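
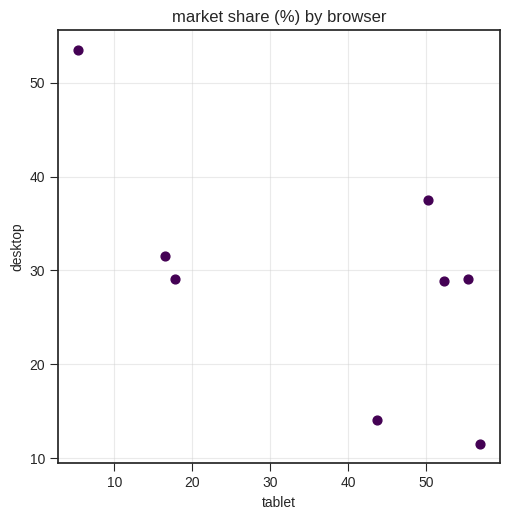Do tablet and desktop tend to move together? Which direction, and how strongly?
negative, moderate

Points are negatively correlated; moderate (|r| ≈ 0.6).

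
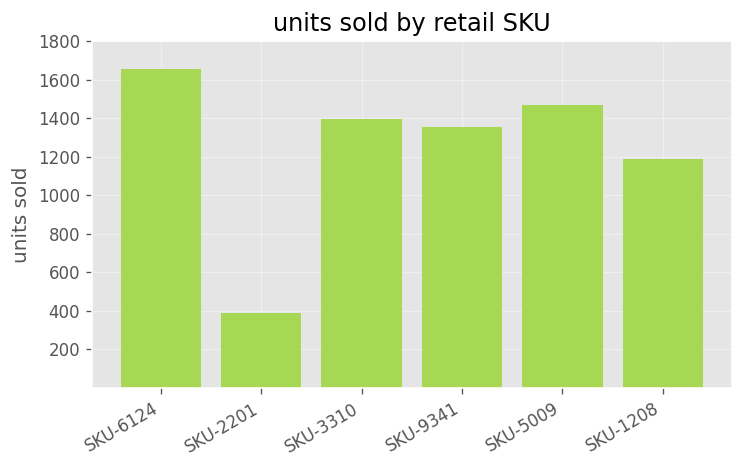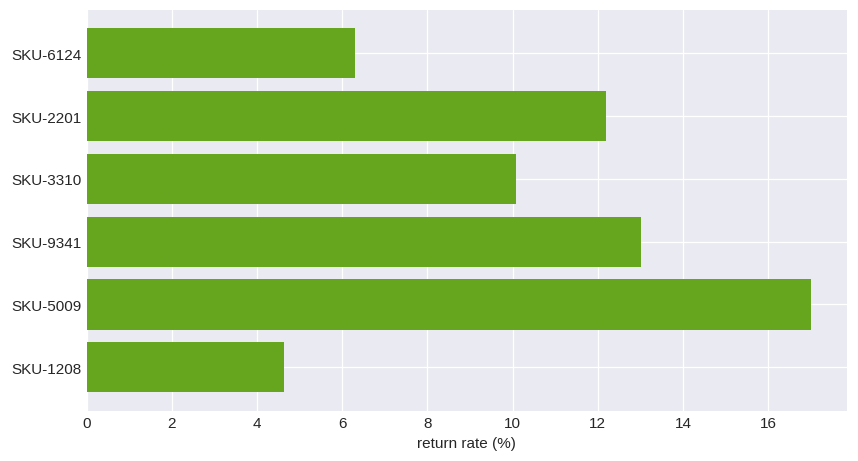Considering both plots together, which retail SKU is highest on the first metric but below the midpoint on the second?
Chart 2 median return rate (%) ≈ 12; below-median retail SKUs: SKU-6124, SKU-3310, SKU-1208. Among those, SKU-6124 has the highest units sold (≈ 1600).

SKU-6124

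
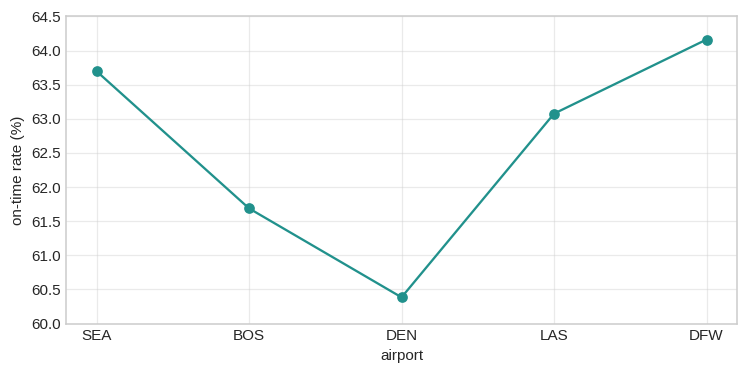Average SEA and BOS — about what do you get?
(63.5 + 61.5) / 2 ≈ 62.5.

≈ 62.5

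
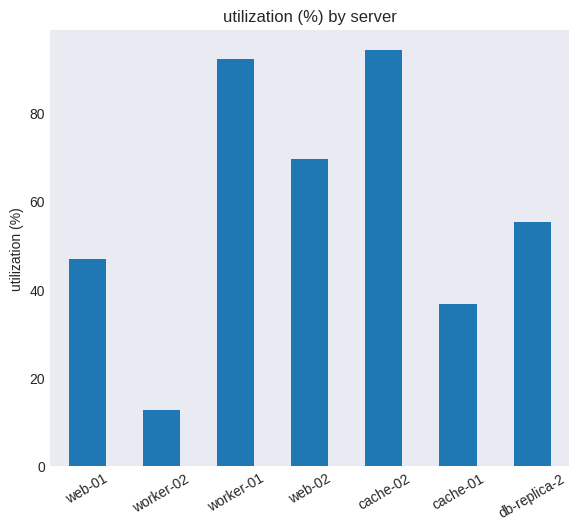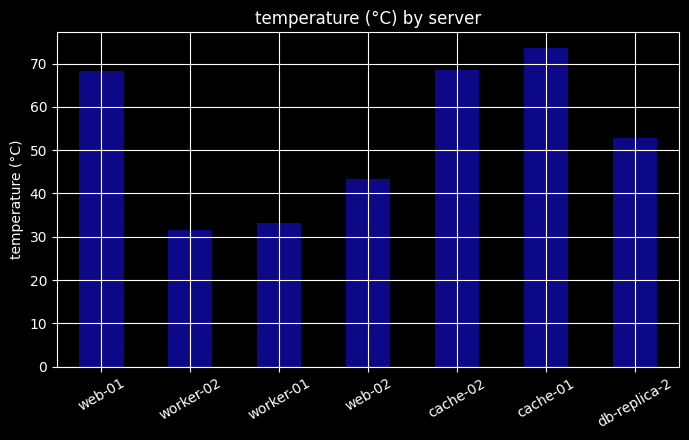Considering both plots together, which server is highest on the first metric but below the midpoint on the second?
Chart 2 median temperature (°C) ≈ 50; below-median servers: worker-02, worker-01, web-02. Among those, worker-01 has the highest utilization (%) (≈ 90).

worker-01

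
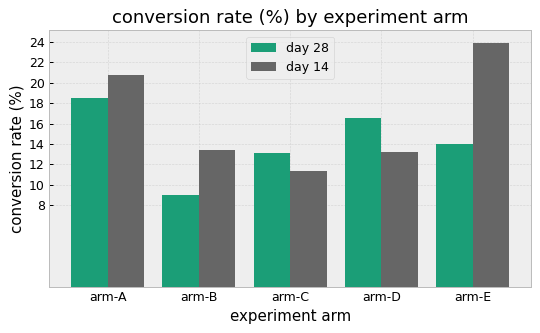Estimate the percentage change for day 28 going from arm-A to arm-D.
≈ -11.1%

arm-A ≈ 18, arm-D ≈ 16; (16 − 18) / 18 ≈ -11.1%.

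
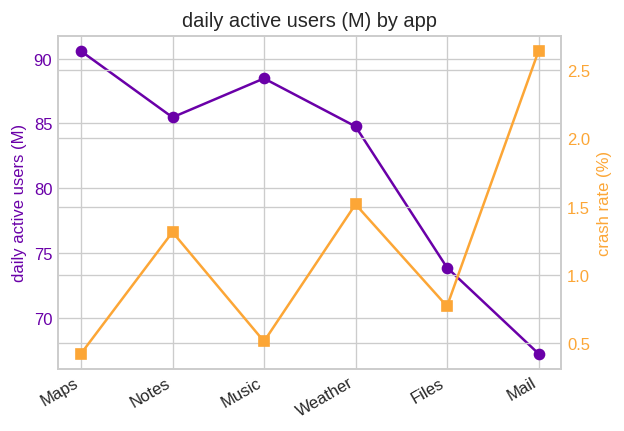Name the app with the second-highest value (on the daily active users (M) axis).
Music

Top 3 (on the daily active users (M) axis): Maps ≈ 90, Music ≈ 88, Notes ≈ 86.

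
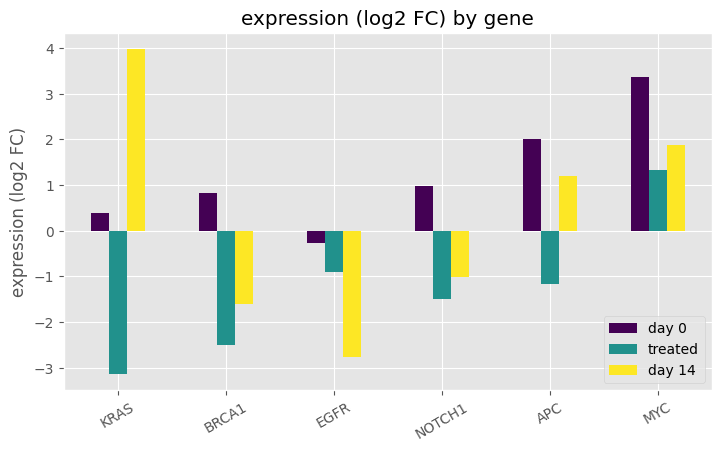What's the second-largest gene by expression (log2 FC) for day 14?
Top 3 for day 14: KRAS ≈ 4, MYC ≈ 2, APC ≈ 1.

MYC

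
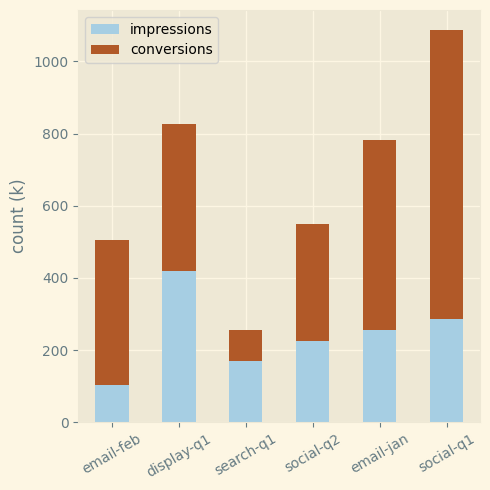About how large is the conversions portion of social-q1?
conversions top ≈ 1100, bottom ≈ 300; segment ≈ 800.

≈ 800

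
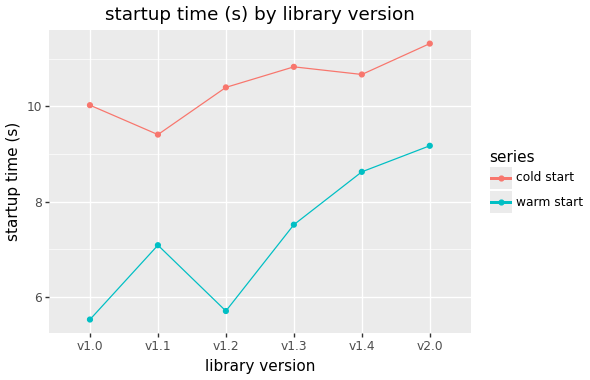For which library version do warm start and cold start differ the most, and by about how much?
v1.2: warm start ≈ 5.5, cold start ≈ 10.5 → gap ≈ 5.0. Next-largest (v1.0) is only ≈ 4.5.

v1.2, ≈ 5.0 s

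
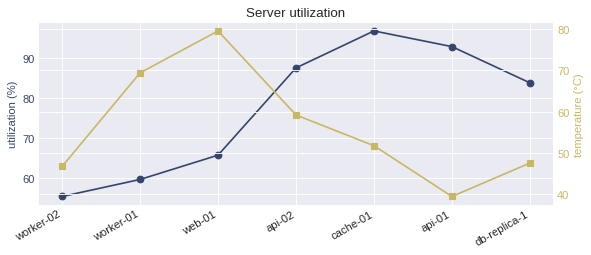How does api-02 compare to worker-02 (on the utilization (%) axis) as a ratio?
api-02 ≈ 90, worker-02 ≈ 55; 90/55 ≈ 1.64.

≈ 1.64×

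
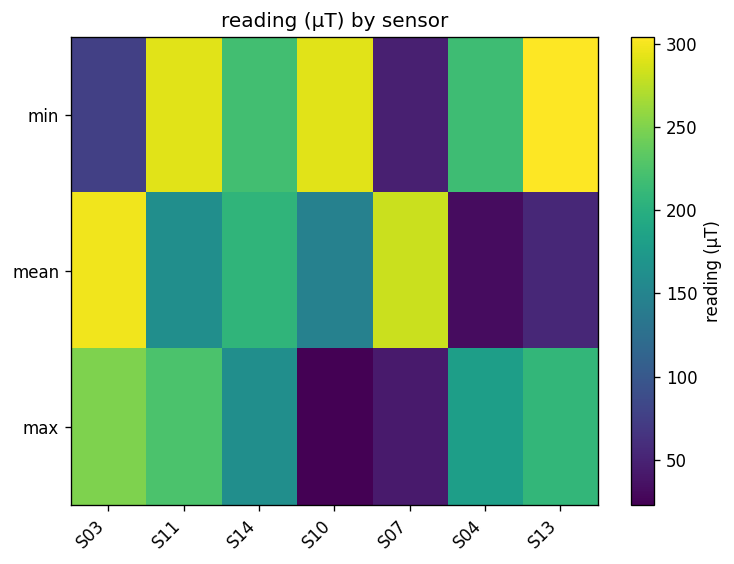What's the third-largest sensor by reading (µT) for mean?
S14

Top 4 for mean: S03 ≈ 300, S07 ≈ 275, S14 ≈ 200, S11 ≈ 150.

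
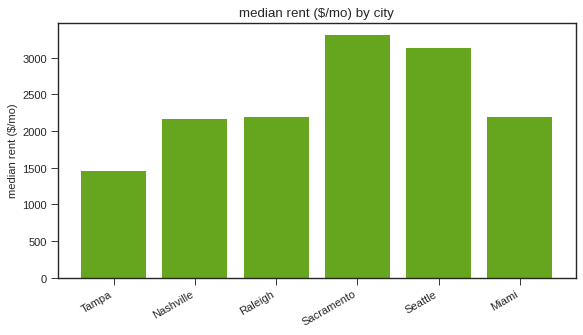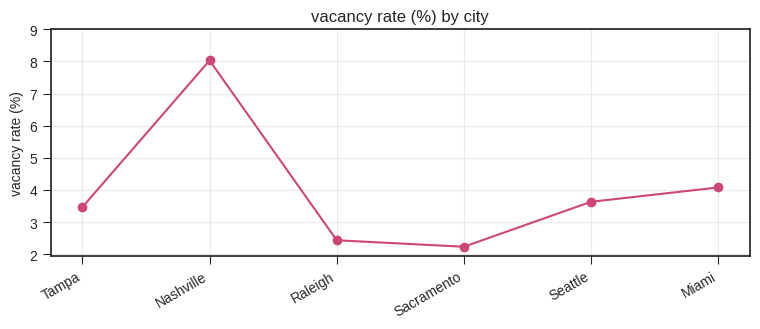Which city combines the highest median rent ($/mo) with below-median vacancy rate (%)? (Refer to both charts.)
Chart 2 median vacancy rate (%) ≈ 4; below-median cities: Tampa, Raleigh, Sacramento. Among those, Sacramento has the highest median rent ($/mo) (≈ 3500).

Sacramento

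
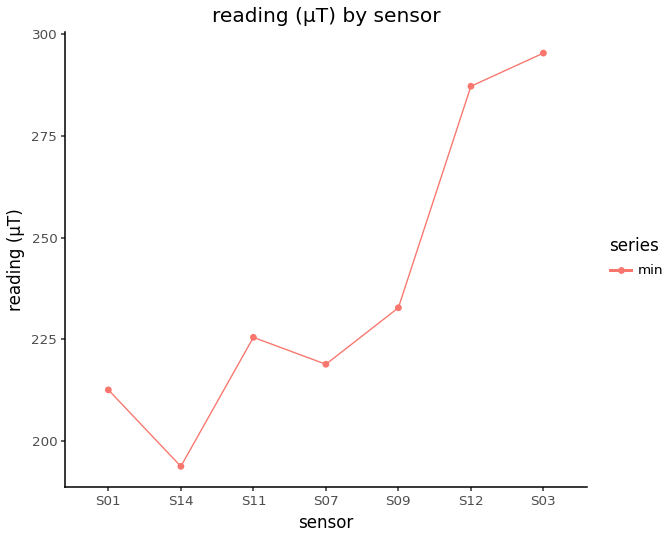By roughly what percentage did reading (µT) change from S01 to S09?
≈ +9.5%

S01 ≈ 210, S09 ≈ 230; (230 − 210) / 210 ≈ +9.5%.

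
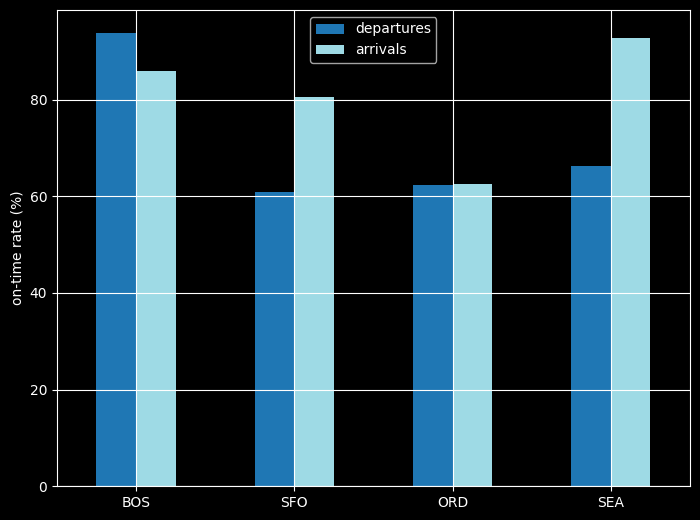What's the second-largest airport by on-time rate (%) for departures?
Top 3 for departures: BOS ≈ 90, SEA ≈ 70, ORD ≈ 60.

SEA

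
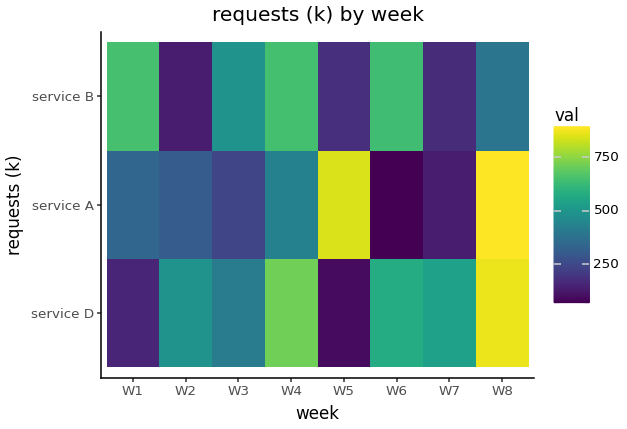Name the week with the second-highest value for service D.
W4

Top 3 for service D: W8 ≈ 900, W4 ≈ 700, W6 ≈ 600.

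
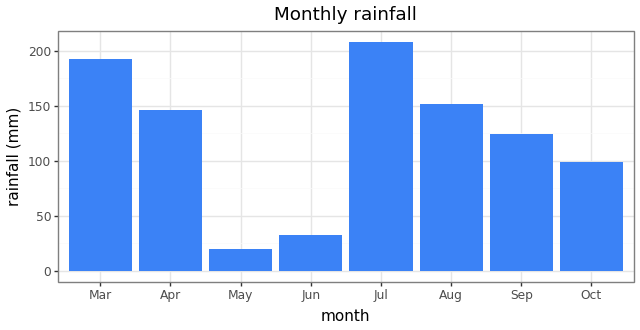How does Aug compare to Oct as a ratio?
≈ 1.6×

Aug ≈ 160, Oct ≈ 100; 160/100 ≈ 1.6.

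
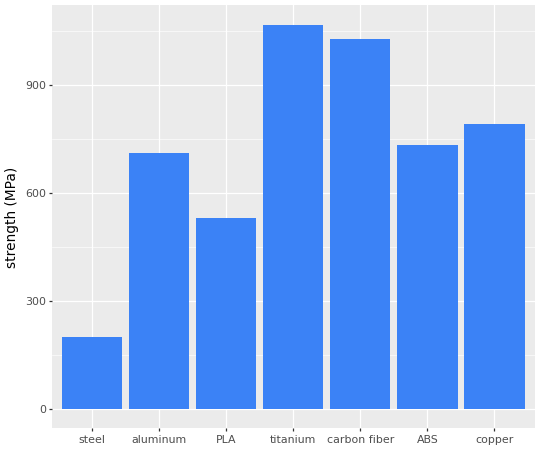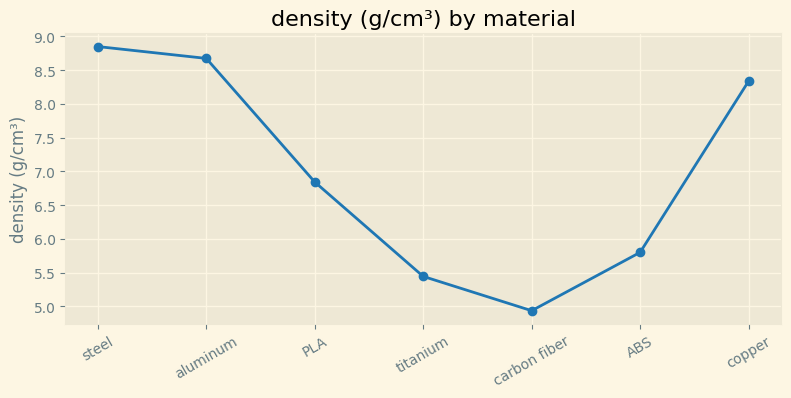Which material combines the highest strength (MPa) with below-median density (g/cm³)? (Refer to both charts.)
titanium

Chart 2 median density (g/cm³) ≈ 7; below-median materials: titanium, carbon fiber, ABS. Among those, titanium has the highest strength (MPa) (≈ 1100).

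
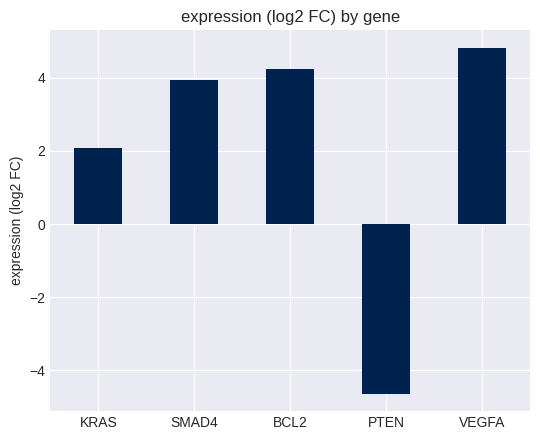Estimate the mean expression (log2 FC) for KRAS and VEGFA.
(2 + 5) / 2 ≈ 4.

≈ 4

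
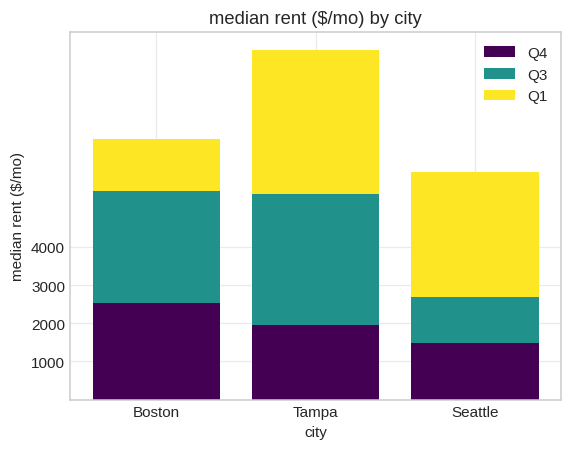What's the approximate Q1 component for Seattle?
≈ 3000

Q1 top ≈ 6000, bottom ≈ 3000; segment ≈ 3000.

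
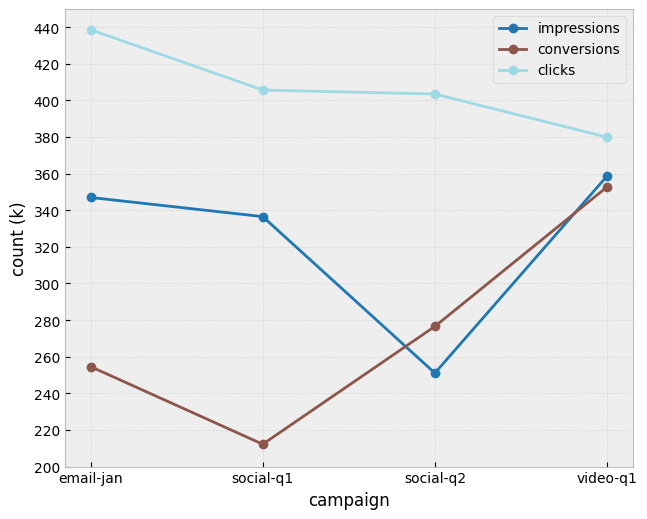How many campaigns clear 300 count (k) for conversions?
1

Above 300: video-q1.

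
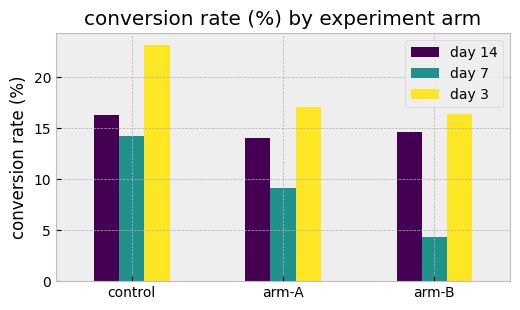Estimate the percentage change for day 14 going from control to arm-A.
control ≈ 16, arm-A ≈ 14; (14 − 16) / 16 ≈ -12.5%.

≈ -12.5%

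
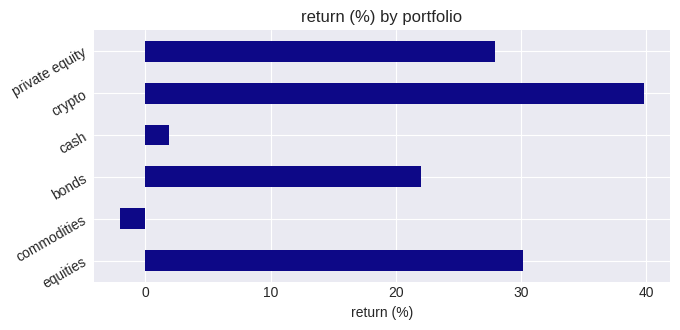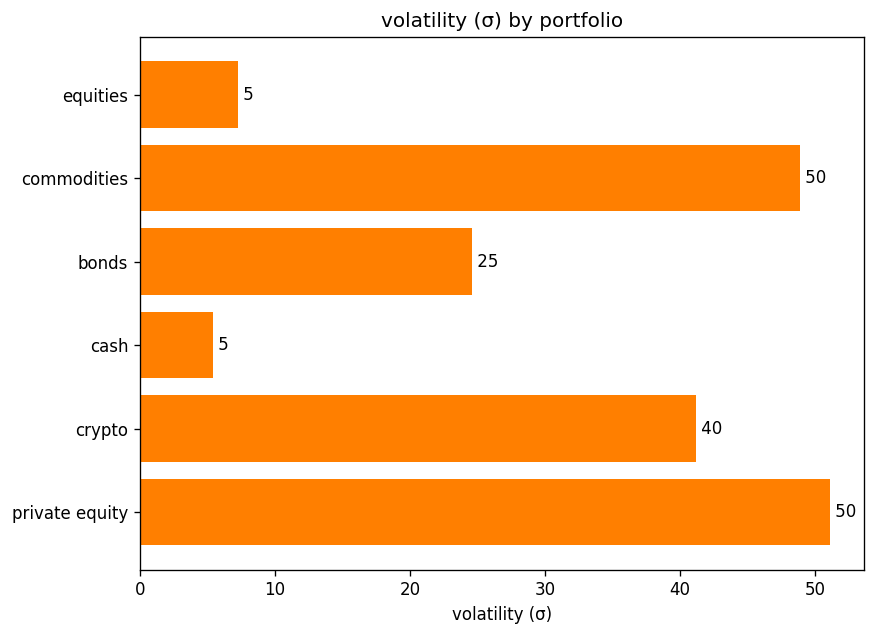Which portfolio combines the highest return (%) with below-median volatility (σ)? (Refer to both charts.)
equities

Chart 2 median volatility (σ) ≈ 35; below-median portfolios: equities, bonds, cash. Among those, equities has the highest return (%) (≈ 30).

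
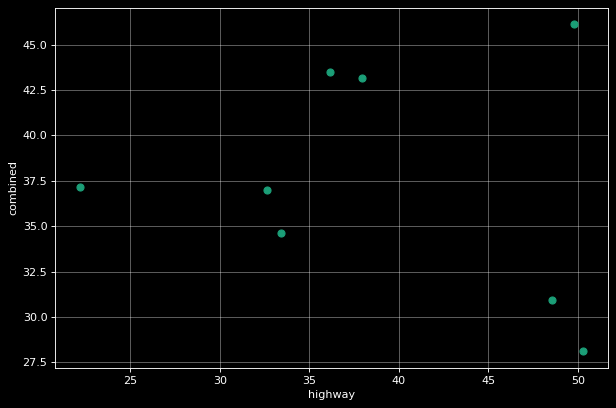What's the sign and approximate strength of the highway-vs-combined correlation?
Points are roughly uncorrelated; weak (|r| ≈ 0.2).

no clear correlation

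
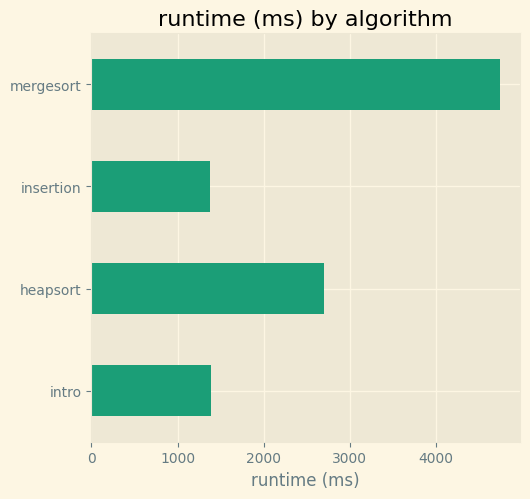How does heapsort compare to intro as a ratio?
≈ 1.67×

heapsort ≈ 2500, intro ≈ 1500; 2500/1500 ≈ 1.67.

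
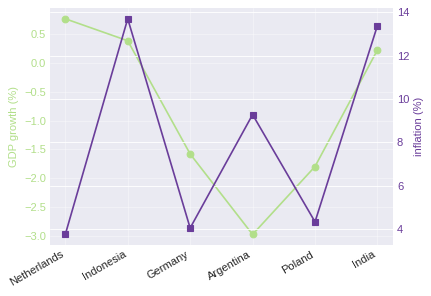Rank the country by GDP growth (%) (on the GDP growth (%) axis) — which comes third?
Top 4 (on the GDP growth (%) axis): Netherlands ≈ 1.0, Indonesia ≈ 0.5, India ≈ 0.0, Germany ≈ -1.5.

India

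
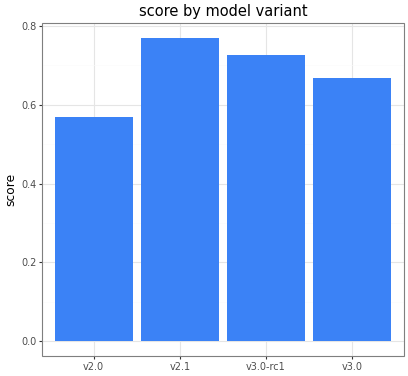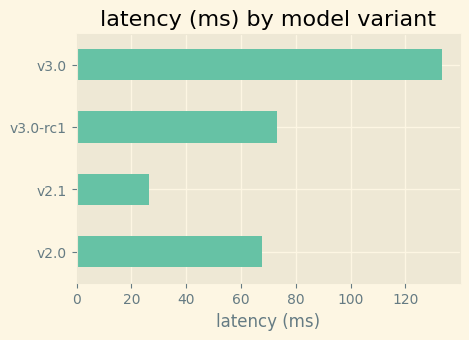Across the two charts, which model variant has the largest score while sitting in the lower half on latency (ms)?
Chart 2 median latency (ms) ≈ 80; below-median model variants: v2.0, v2.1. Among those, v2.1 has the highest score (≈ 0.8).

v2.1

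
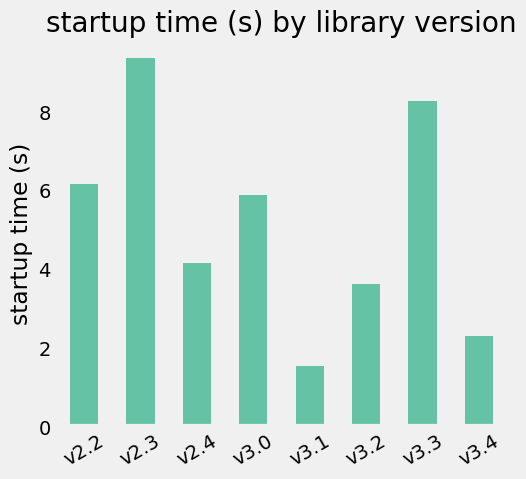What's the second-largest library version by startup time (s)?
Top 3: v2.3 ≈ 9, v3.3 ≈ 8, v2.2 ≈ 6.

v3.3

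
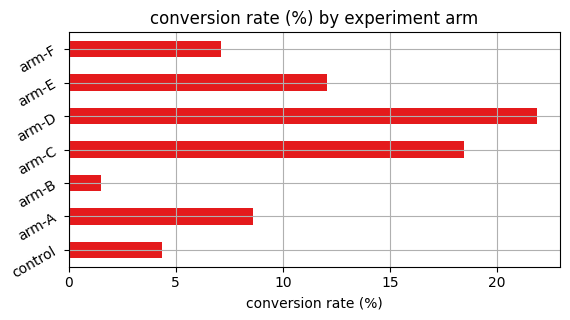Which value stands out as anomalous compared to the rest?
arm-D ≈ 22; the rest sit between ≈ 2 and ≈ 18.

arm-D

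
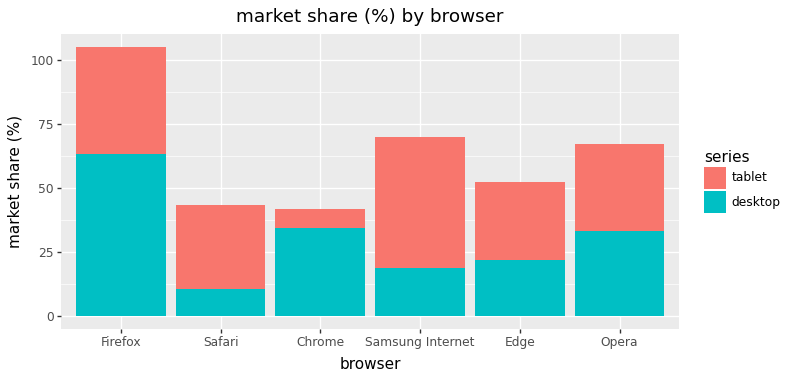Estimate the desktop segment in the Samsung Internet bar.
desktop top ≈ 20, bottom ≈ 0; segment ≈ 20.

≈ 20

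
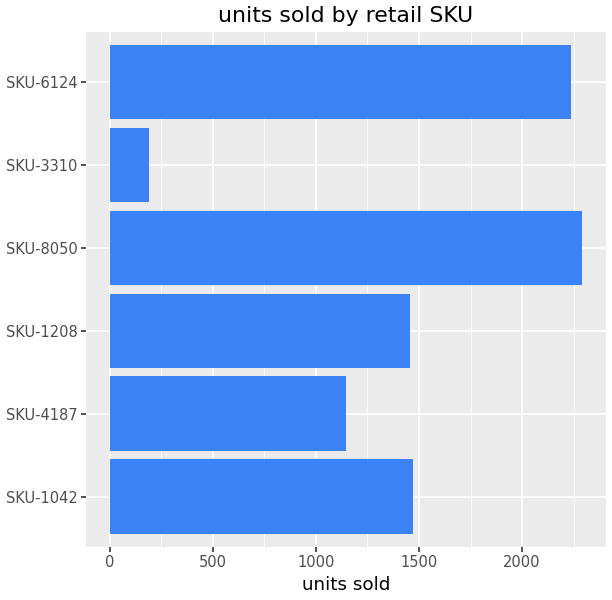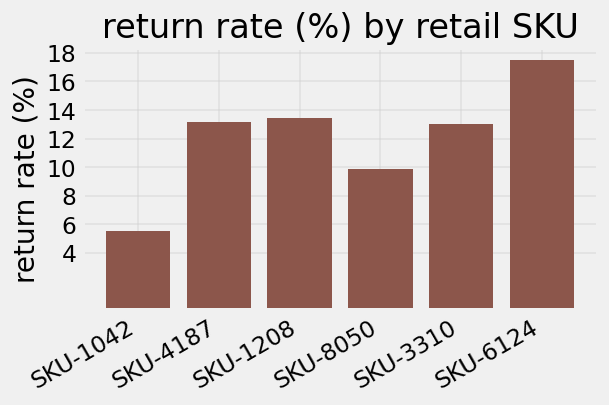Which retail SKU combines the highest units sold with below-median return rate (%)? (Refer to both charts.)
SKU-8050

Chart 2 median return rate (%) ≈ 14; below-median retail SKUs: SKU-1042, SKU-8050, SKU-3310. Among those, SKU-8050 has the highest units sold (≈ 2500).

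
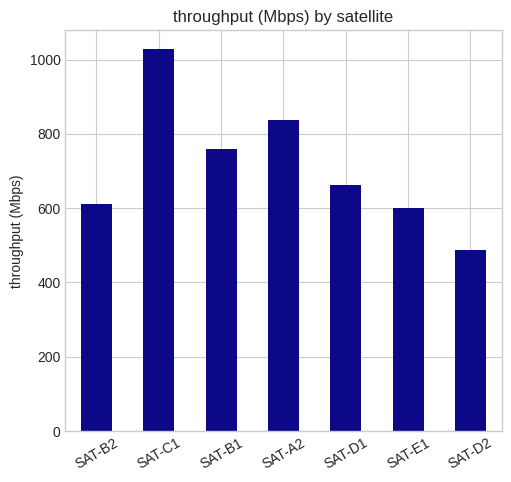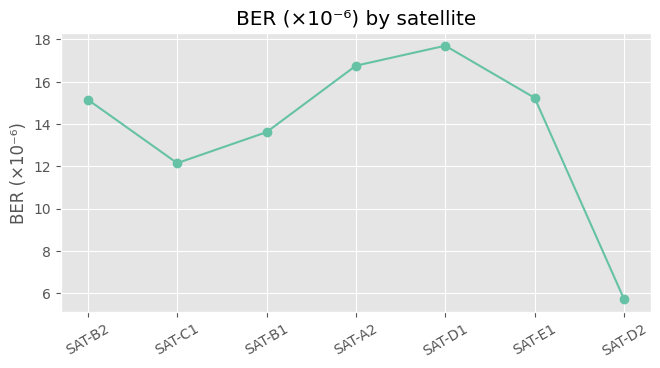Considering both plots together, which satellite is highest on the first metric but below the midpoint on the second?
SAT-C1

Chart 2 median BER (×10⁻⁶) ≈ 16; below-median satellites: SAT-C1, SAT-B1, SAT-D2. Among those, SAT-C1 has the highest throughput (Mbps) (≈ 1000).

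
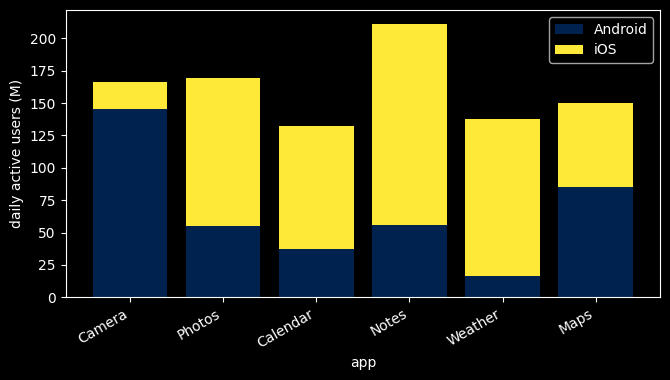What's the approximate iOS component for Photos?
≈ 100

iOS top ≈ 160, bottom ≈ 60; segment ≈ 100.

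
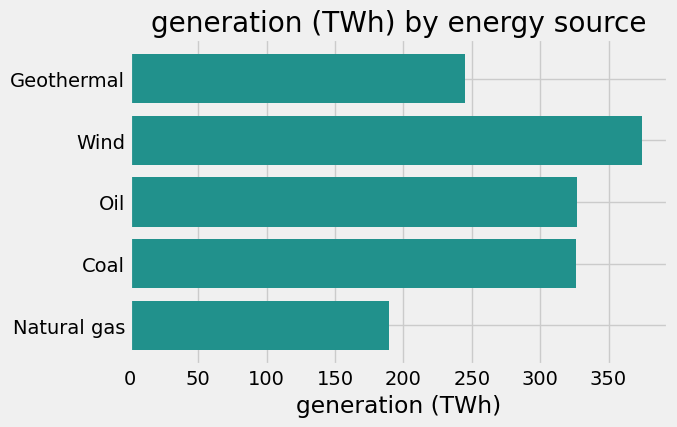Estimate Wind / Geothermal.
Wind ≈ 350, Geothermal ≈ 250; 350/250 ≈ 1.4.

≈ 1.4×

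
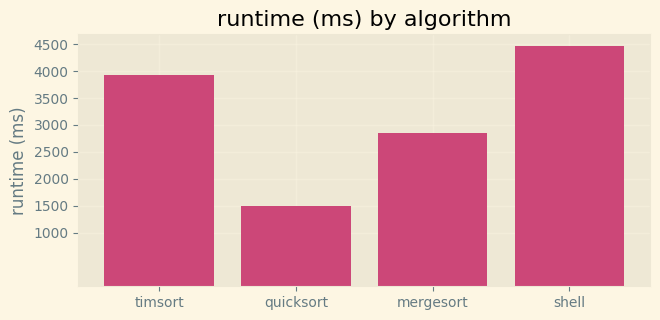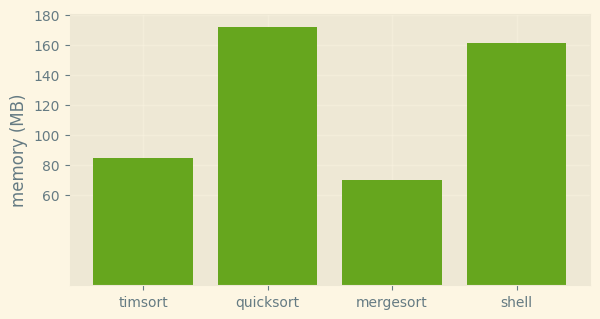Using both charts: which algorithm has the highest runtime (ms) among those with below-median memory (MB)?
timsort

Chart 2 median memory (MB) ≈ 120; below-median algorithms: timsort, mergesort. Among those, timsort has the highest runtime (ms) (≈ 4000).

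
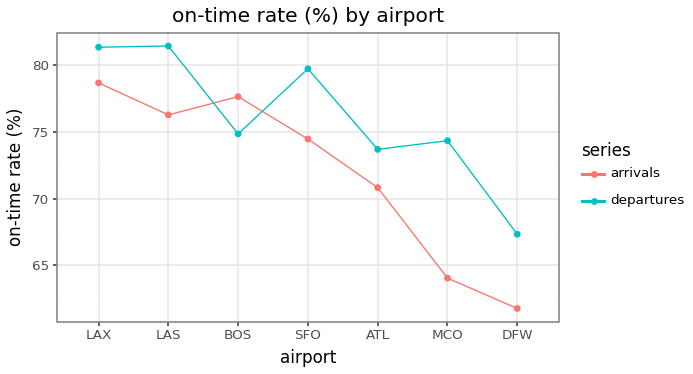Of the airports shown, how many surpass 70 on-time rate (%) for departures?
6

Above 70: LAX, LAS, BOS, SFO, ATL, MCO.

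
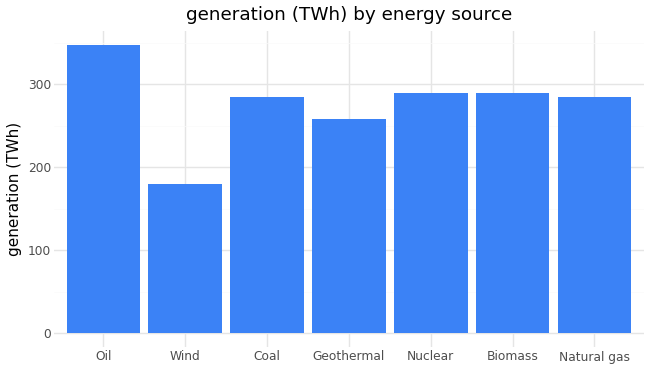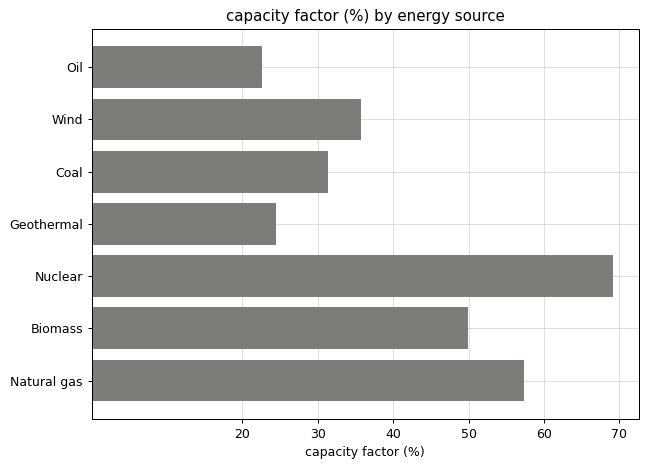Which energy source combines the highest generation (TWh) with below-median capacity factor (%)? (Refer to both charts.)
Oil

Chart 2 median capacity factor (%) ≈ 40; below-median energy sources: Oil, Coal, Geothermal. Among those, Oil has the highest generation (TWh) (≈ 350).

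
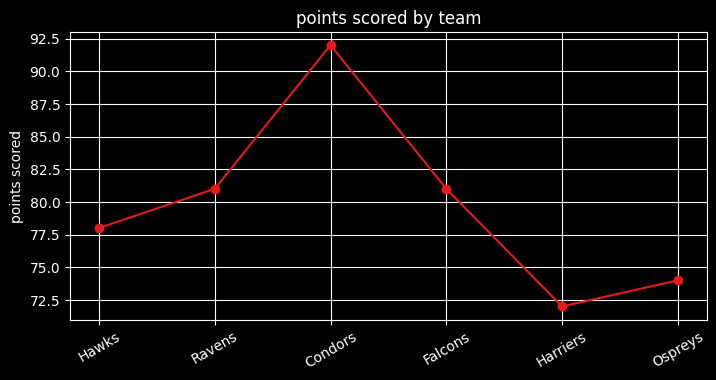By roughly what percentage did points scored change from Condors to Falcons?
Condors ≈ 92, Falcons ≈ 80; (80 − 92) / 92 ≈ -13%.

≈ -13%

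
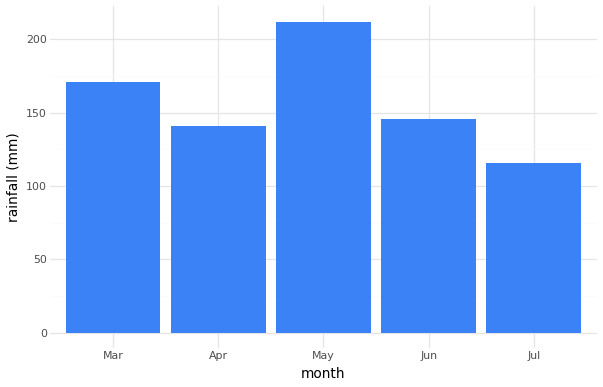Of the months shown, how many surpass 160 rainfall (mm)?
2

Above 160: Mar, May.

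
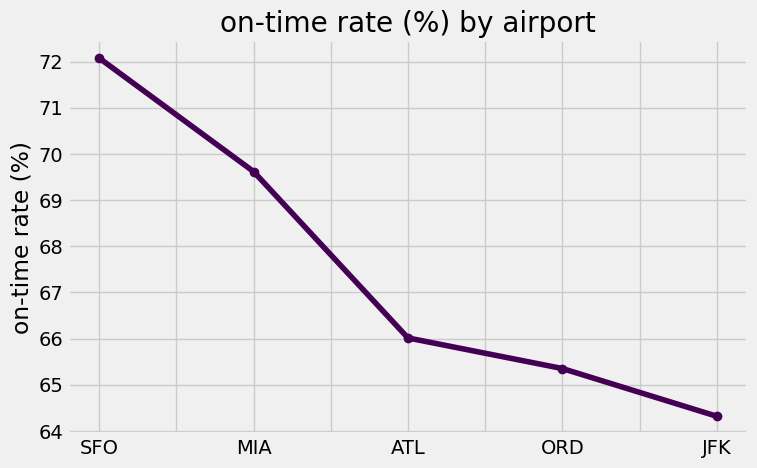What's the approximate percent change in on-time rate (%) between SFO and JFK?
≈ -11.1%

SFO ≈ 72, JFK ≈ 64; (64 − 72) / 72 ≈ -11.1%.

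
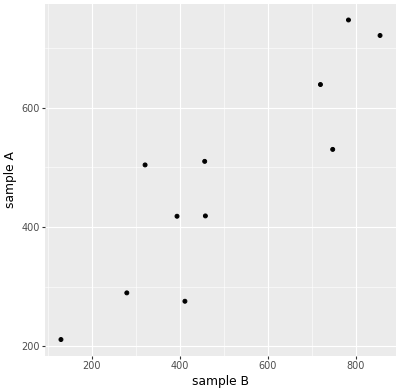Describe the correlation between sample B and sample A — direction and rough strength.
Points are positively correlated; strong (|r| ≈ 0.9).

positive, strong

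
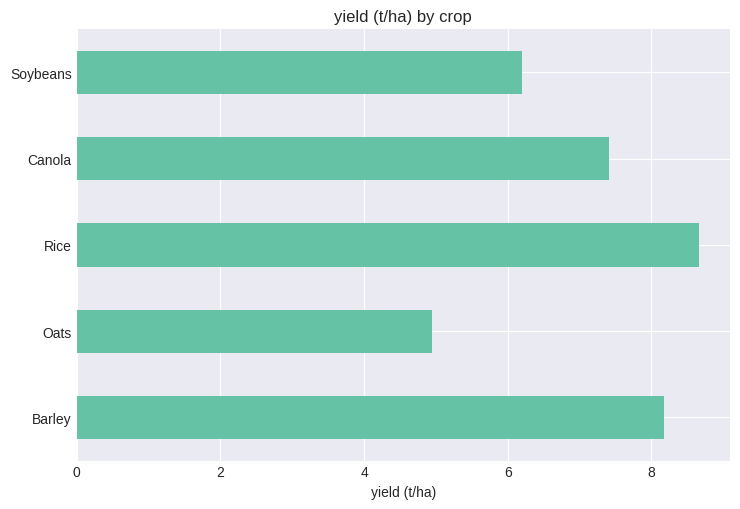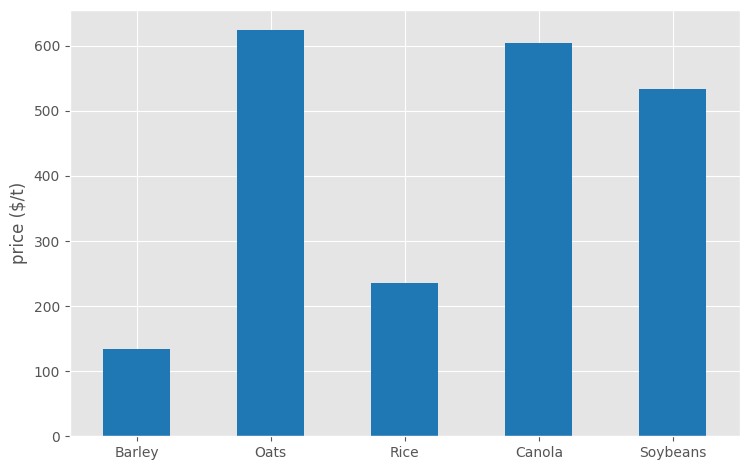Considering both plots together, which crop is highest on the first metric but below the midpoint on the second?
Rice

Chart 2 median price ($/t) ≈ 500; below-median crops: Barley, Rice. Among those, Rice has the highest yield (t/ha) (≈ 9).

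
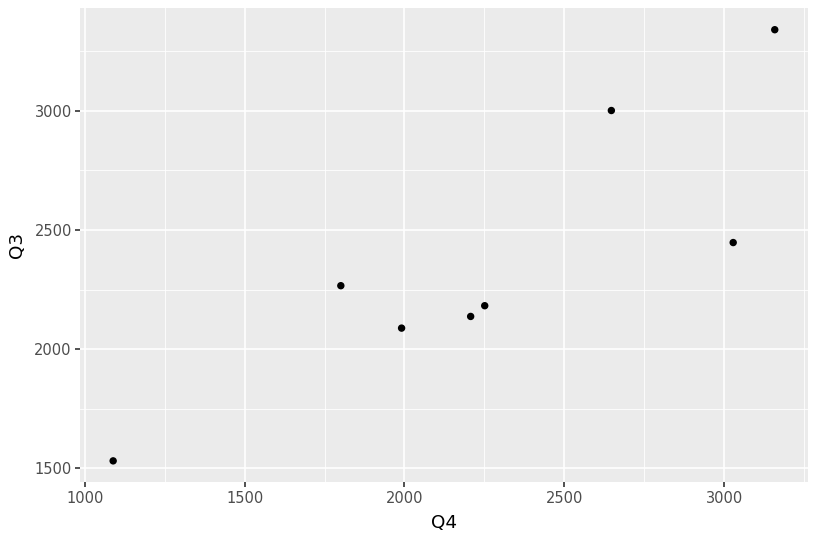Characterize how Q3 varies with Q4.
Points are positively correlated; strong (|r| ≈ 0.9).

positive, strong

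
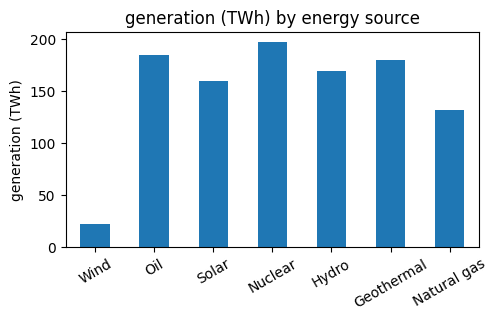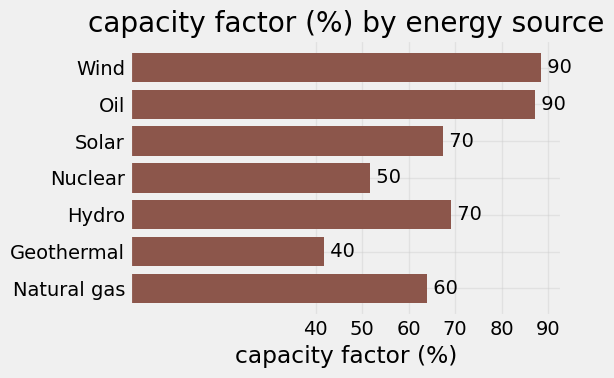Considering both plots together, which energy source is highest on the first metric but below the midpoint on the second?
Nuclear

Chart 2 median capacity factor (%) ≈ 70; below-median energy sources: Nuclear, Geothermal, Natural gas. Among those, Nuclear has the highest generation (TWh) (≈ 200).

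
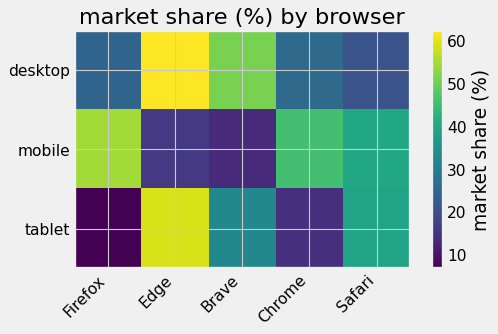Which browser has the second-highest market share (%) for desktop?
Top 3 for desktop: Edge ≈ 60, Brave ≈ 50, Chrome ≈ 25.

Brave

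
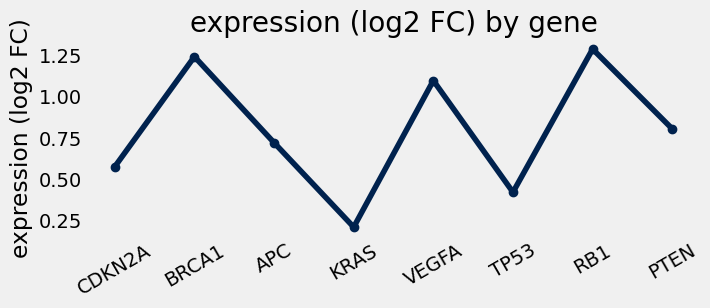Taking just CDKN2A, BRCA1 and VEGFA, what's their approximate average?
≈ 0.97

(0.6 + 1.2 + 1.1) / 3 ≈ 0.97.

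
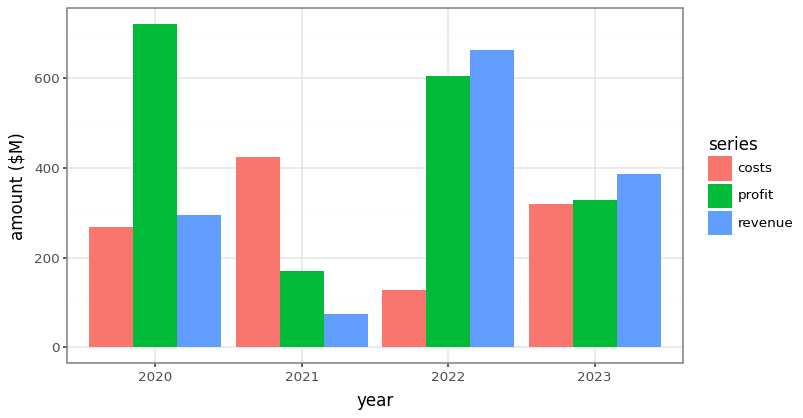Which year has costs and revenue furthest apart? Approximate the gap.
2022, ≈ 600 $M

2022: costs ≈ 100, revenue ≈ 700 → gap ≈ 600. Next-largest (2021) is only ≈ 300.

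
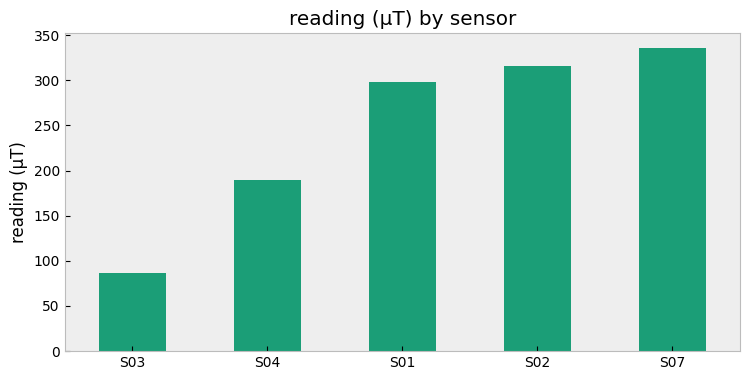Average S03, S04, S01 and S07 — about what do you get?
(100 + 200 + 300 + 350) / 4 ≈ 238.

≈ 238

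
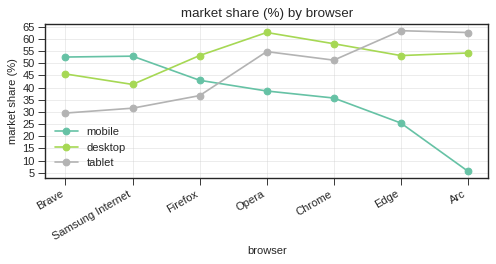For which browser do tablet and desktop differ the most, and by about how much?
Firefox, ≈ 20 %

Firefox: tablet ≈ 35, desktop ≈ 55 → gap ≈ 20. Next-largest (Brave) is only ≈ 15.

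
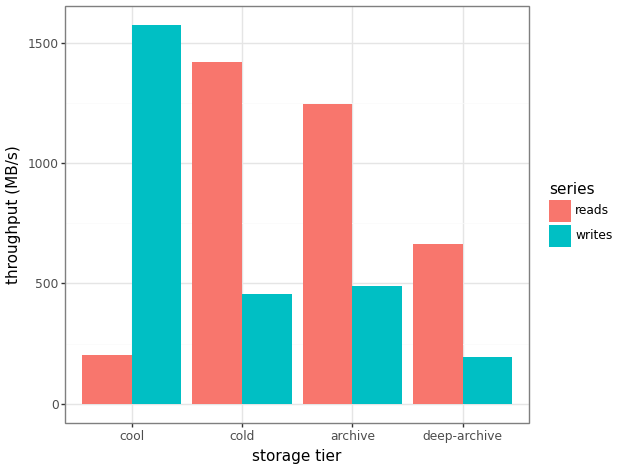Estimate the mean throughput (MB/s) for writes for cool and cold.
≈ 1000

(1600 + 400) / 2 ≈ 1000.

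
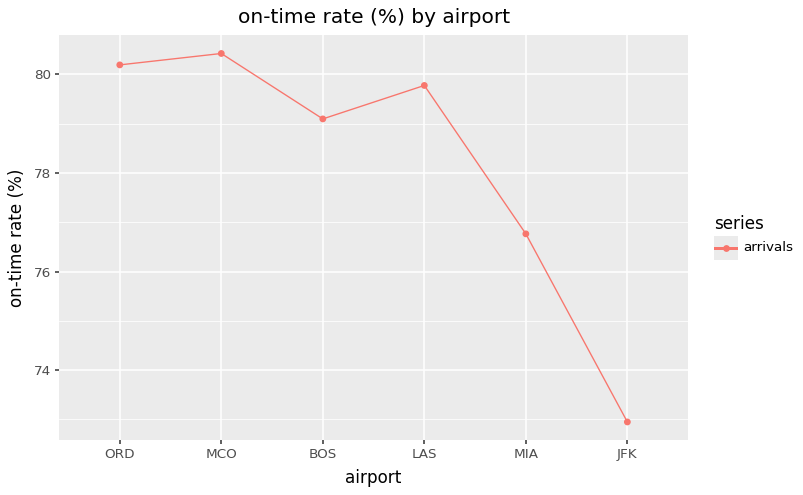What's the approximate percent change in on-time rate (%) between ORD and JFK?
≈ -8.8%

ORD ≈ 80, JFK ≈ 73; (73 − 80) / 80 ≈ -8.8%.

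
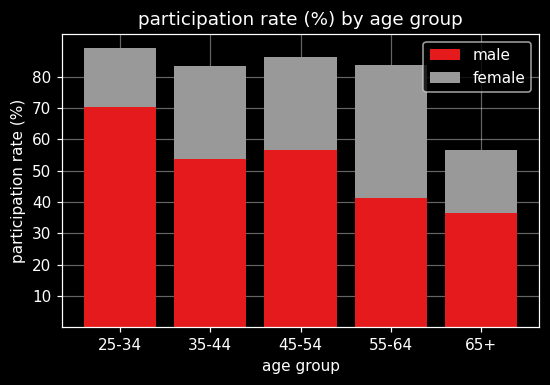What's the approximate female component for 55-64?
female top ≈ 80, bottom ≈ 40; segment ≈ 40.

≈ 40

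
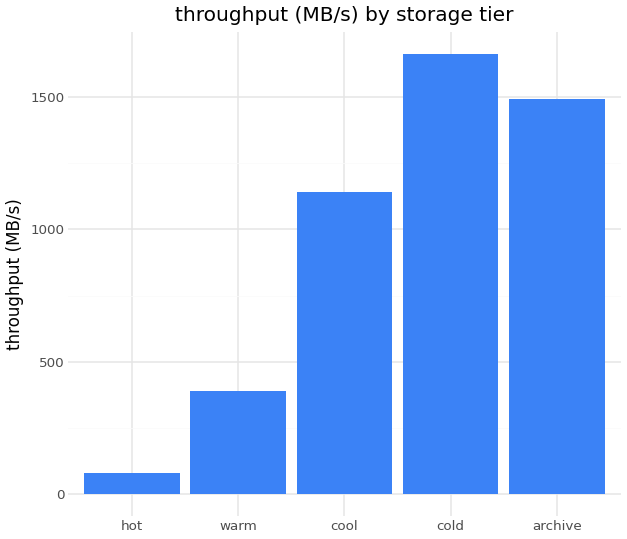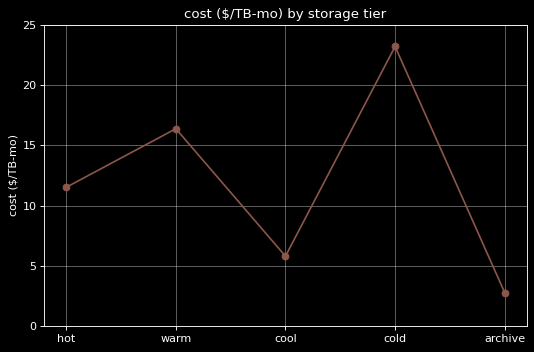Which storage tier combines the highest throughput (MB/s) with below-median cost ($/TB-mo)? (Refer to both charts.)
archive

Chart 2 median cost ($/TB-mo) ≈ 10; below-median storage tiers: cool, archive. Among those, archive has the highest throughput (MB/s) (≈ 1400).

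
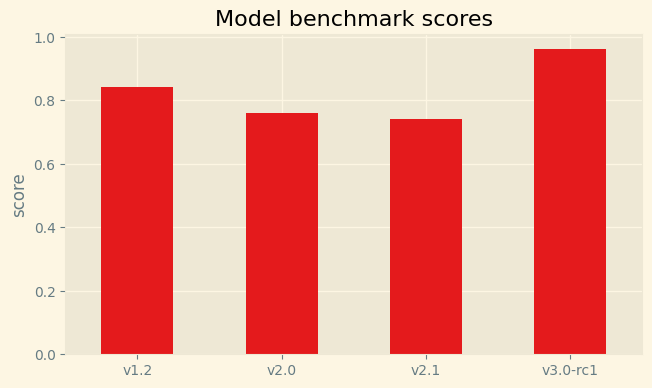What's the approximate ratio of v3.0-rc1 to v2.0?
v3.0-rc1 ≈ 1.0, v2.0 ≈ 0.8; 1.0/0.8 ≈ 1.25.

≈ 1.25×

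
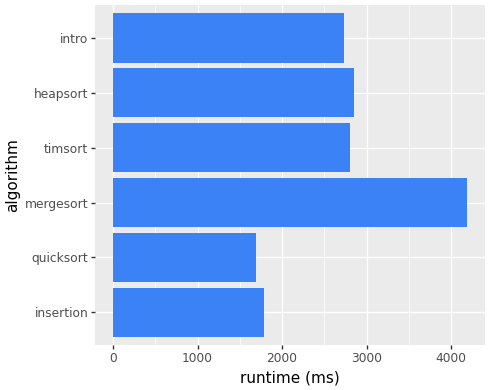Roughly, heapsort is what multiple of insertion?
≈ 1.5×

heapsort ≈ 3000, insertion ≈ 2000; 3000/2000 ≈ 1.5.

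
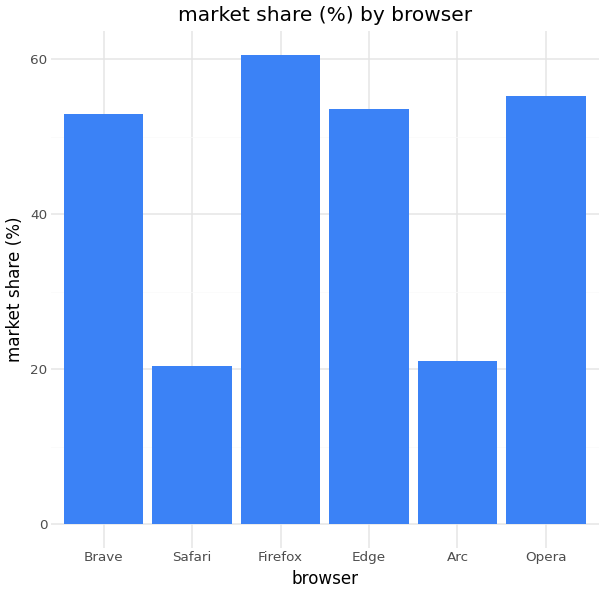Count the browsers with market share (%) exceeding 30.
Above 30: Brave, Firefox, Edge, Opera.

4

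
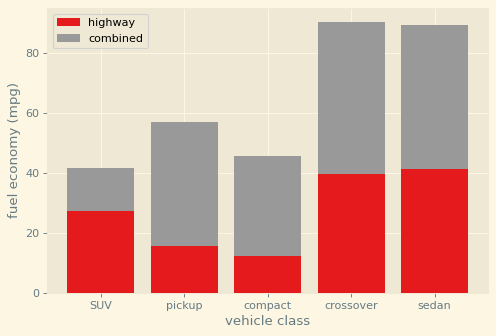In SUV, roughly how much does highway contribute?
≈ 30

highway top ≈ 30, bottom ≈ 0; segment ≈ 30.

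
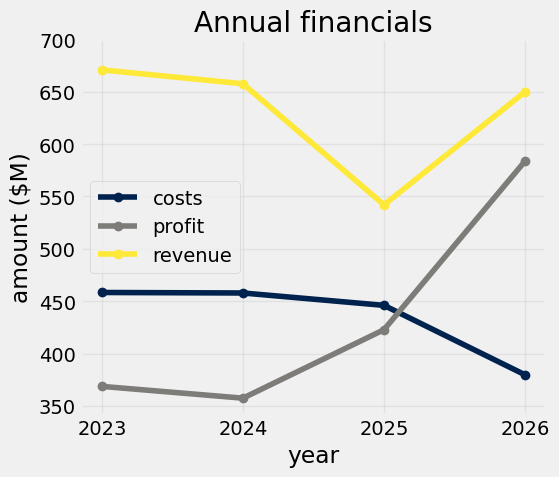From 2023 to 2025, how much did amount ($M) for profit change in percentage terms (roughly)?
2023 ≈ 350, 2025 ≈ 400; (400 − 350) / 350 ≈ +14.3%.

≈ +14.3%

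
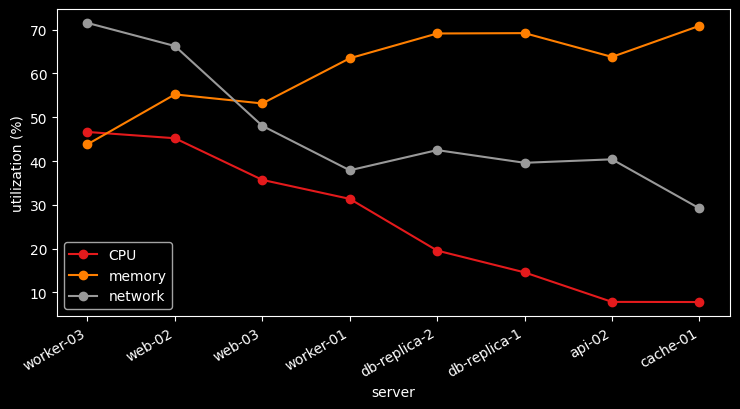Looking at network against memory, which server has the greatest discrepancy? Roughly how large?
cache-01, ≈ 40 %

cache-01: network ≈ 30, memory ≈ 70 → gap ≈ 40. Next-largest (db-replica-1) is only ≈ 30.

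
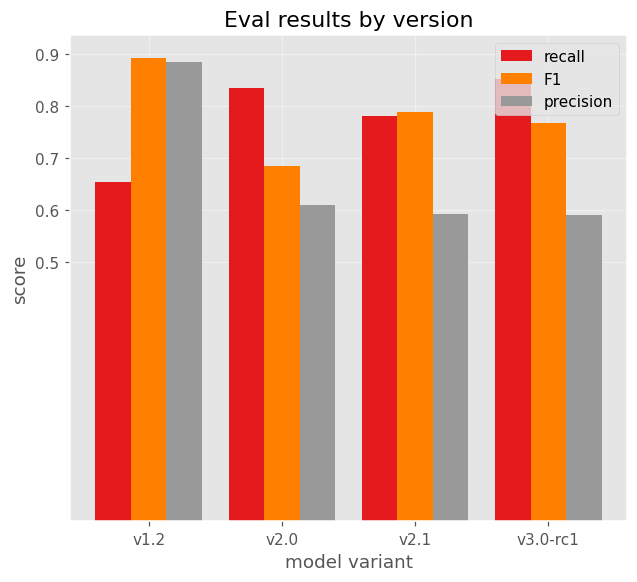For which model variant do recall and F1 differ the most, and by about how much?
v1.2: recall ≈ 0.7, F1 ≈ 0.9 → gap ≈ 0.2. Next-largest (v2.0) is only ≈ 0.1.

v1.2, ≈ 0.2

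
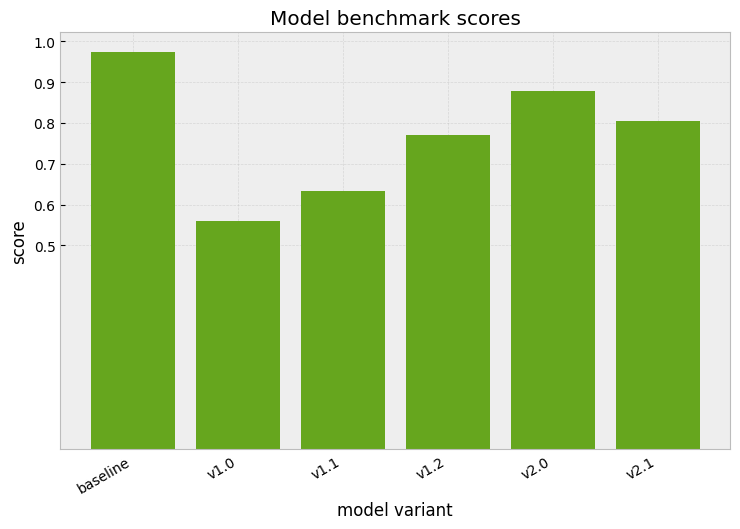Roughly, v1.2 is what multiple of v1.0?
≈ 1.33×

v1.2 ≈ 0.8, v1.0 ≈ 0.6; 0.8/0.6 ≈ 1.33.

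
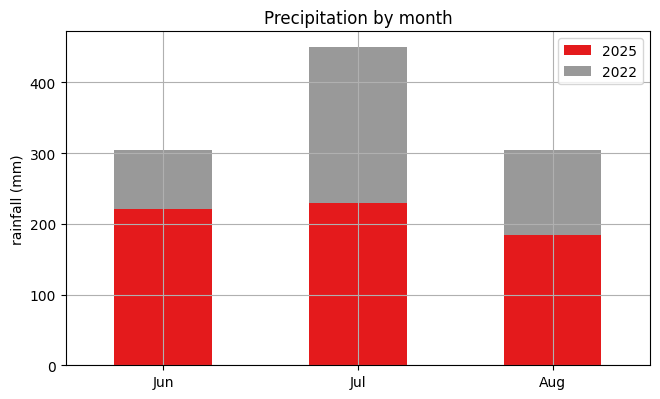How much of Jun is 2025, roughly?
2025 top ≈ 200, bottom ≈ 0; segment ≈ 200.

≈ 200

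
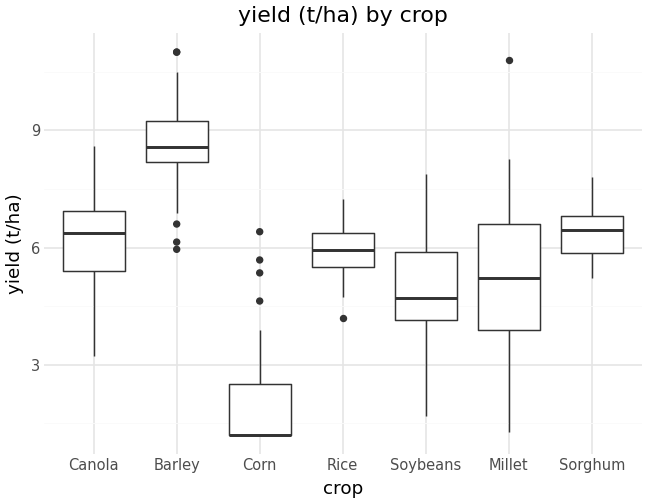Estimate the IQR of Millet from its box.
Q3 ≈ 7, Q1 ≈ 4; IQR ≈ 3.

≈ 3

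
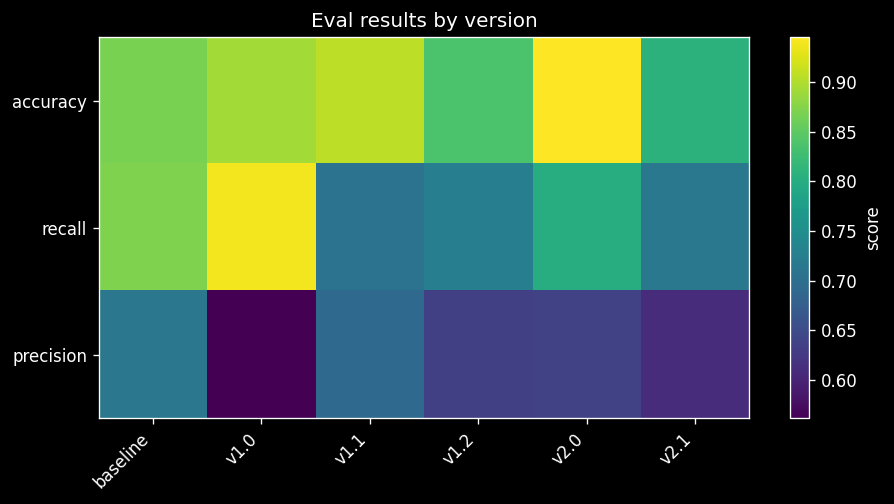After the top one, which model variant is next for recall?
baseline

Top 3 for recall: v1.0 ≈ 0.95, baseline ≈ 0.85, v2.0 ≈ 0.80.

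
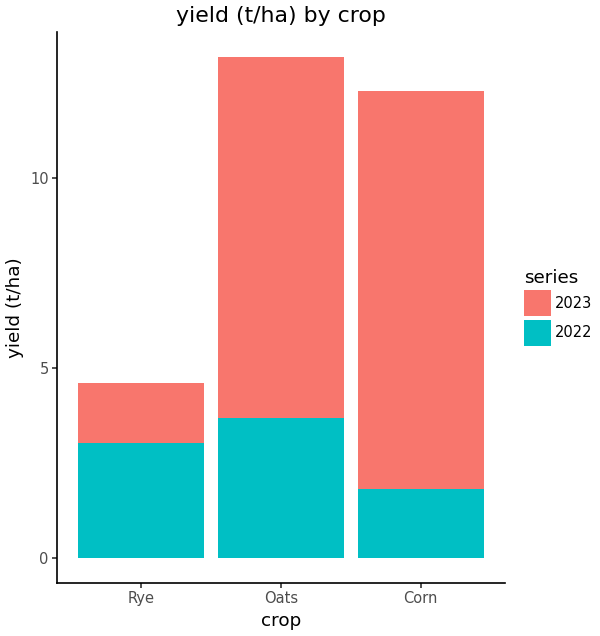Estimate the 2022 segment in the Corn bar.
2022 top ≈ 2, bottom ≈ 0; segment ≈ 2.

≈ 2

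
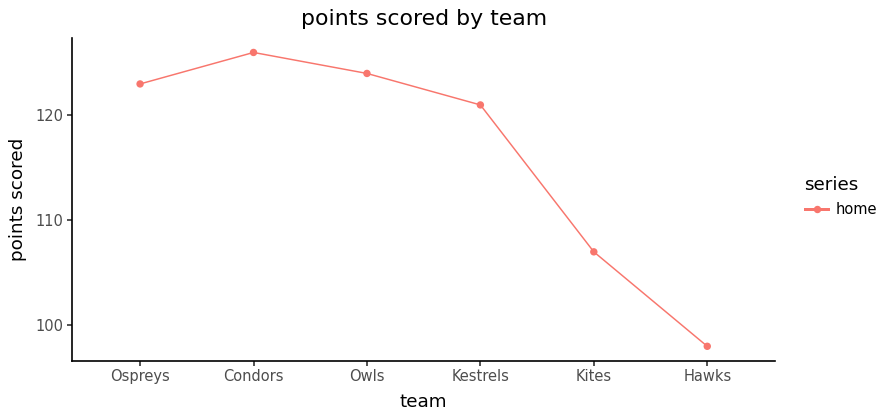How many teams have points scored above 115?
4

Above 115: Ospreys, Condors, Owls, Kestrels.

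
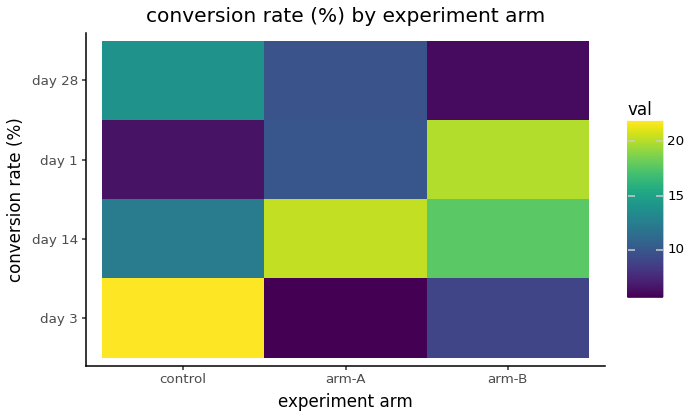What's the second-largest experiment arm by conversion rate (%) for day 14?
arm-B

Top 3 for day 14: arm-A ≈ 20, arm-B ≈ 18, control ≈ 12.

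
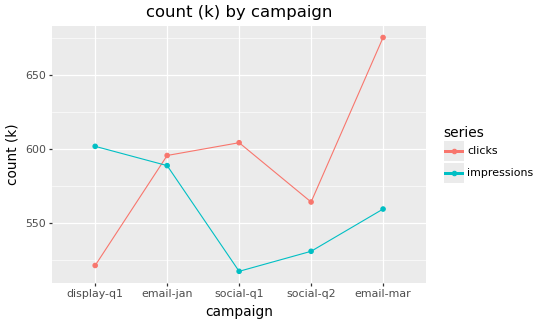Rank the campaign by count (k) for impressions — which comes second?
email-jan

Top 3 for impressions: display-q1 ≈ 600, email-jan ≈ 580, email-mar ≈ 560.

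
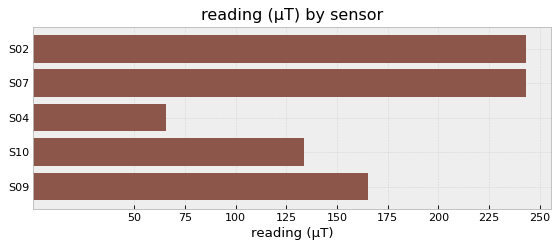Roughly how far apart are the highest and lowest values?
Max S07 ≈ 250, min S04 ≈ 75; range ≈ 175.

≈ 175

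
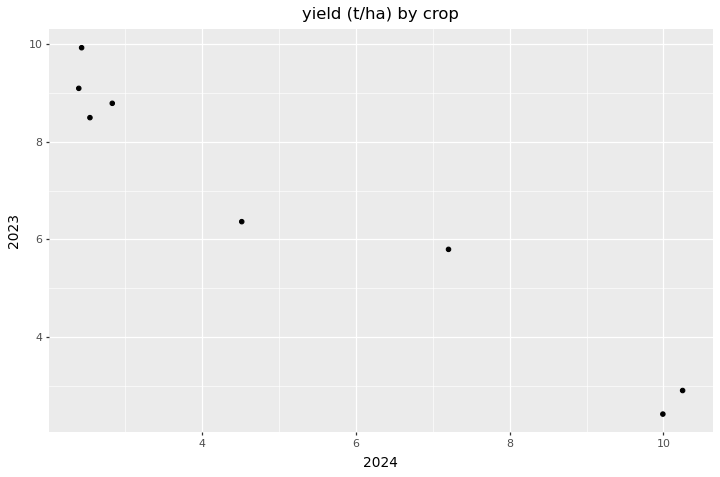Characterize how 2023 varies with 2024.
negative, strong

Points are negatively correlated; strong (|r| ≈ 1.0).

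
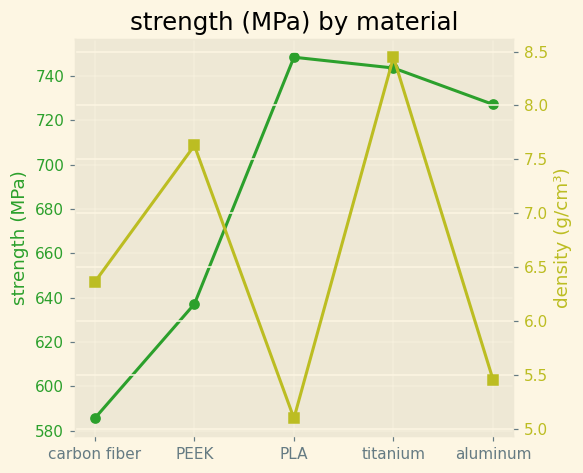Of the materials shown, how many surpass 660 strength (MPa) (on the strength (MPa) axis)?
3

Above 660: PLA, titanium, aluminum.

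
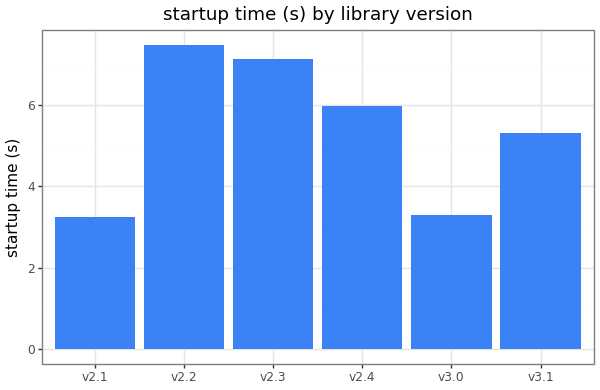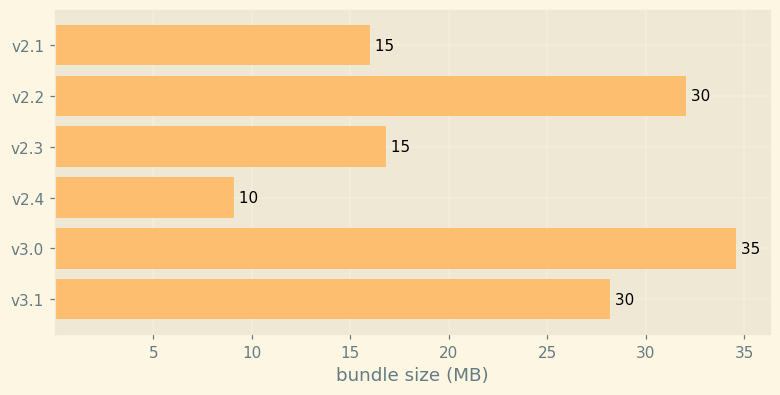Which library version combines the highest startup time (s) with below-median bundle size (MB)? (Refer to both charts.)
v2.3

Chart 2 median bundle size (MB) ≈ 20; below-median library versions: v2.1, v2.3, v2.4. Among those, v2.3 has the highest startup time (s) (≈ 7).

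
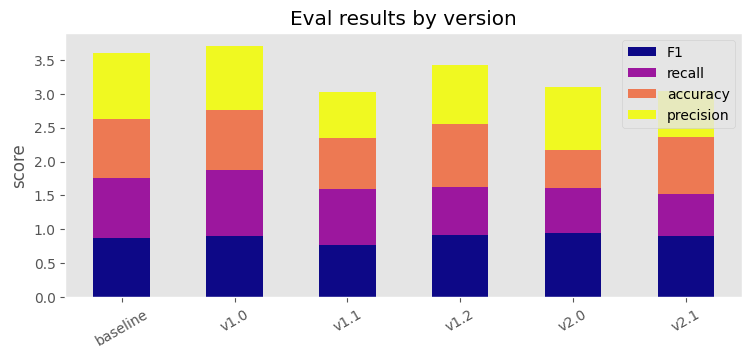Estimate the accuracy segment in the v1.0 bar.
≈ 1.0

accuracy top ≈ 3.0, bottom ≈ 2.0; segment ≈ 1.0.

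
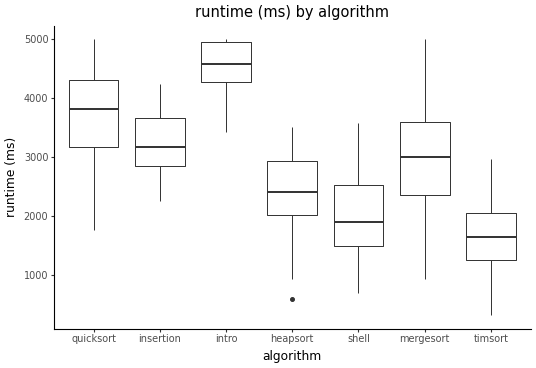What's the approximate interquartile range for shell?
Q3 ≈ 2500, Q1 ≈ 1500; IQR ≈ 1000.

≈ 1000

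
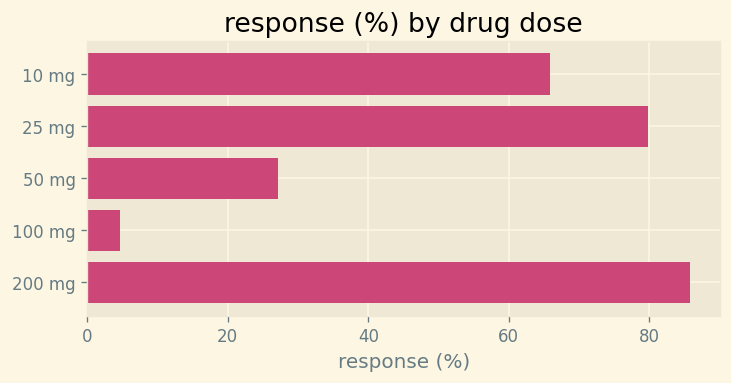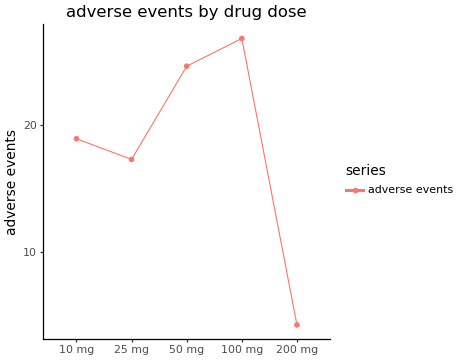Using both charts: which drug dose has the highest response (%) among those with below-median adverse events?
200 mg

Chart 2 median adverse events ≈ 20; below-median drug doses: 25 mg, 200 mg. Among those, 200 mg has the highest response (%) (≈ 90).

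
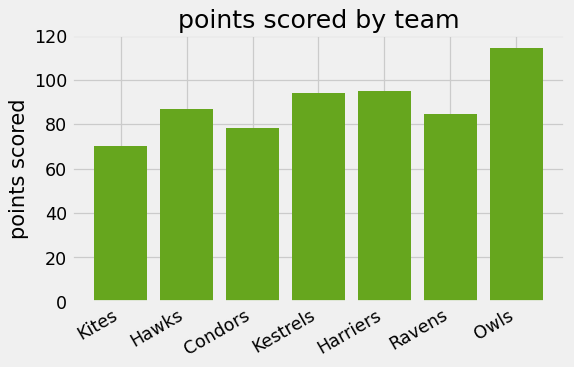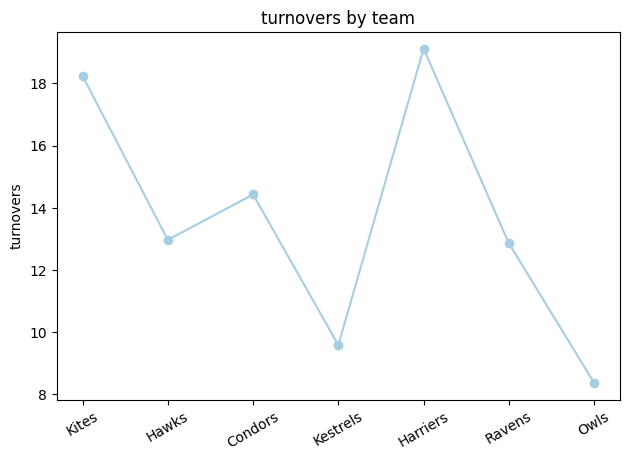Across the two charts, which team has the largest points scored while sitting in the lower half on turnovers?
Owls

Chart 2 median turnovers ≈ 12; below-median teams: Kestrels, Ravens, Owls. Among those, Owls has the highest points scored (≈ 120).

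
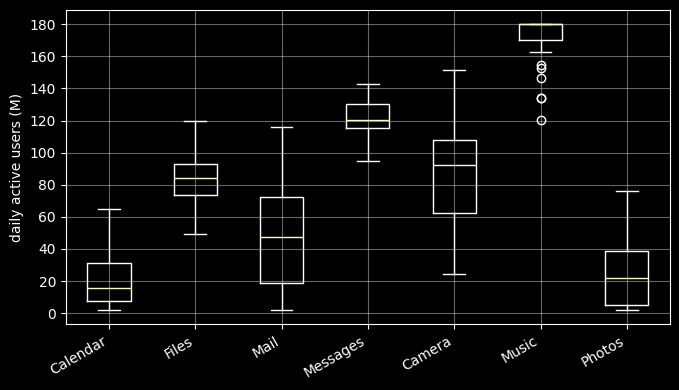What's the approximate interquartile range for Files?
≈ 20

Q3 ≈ 100, Q1 ≈ 80; IQR ≈ 20.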